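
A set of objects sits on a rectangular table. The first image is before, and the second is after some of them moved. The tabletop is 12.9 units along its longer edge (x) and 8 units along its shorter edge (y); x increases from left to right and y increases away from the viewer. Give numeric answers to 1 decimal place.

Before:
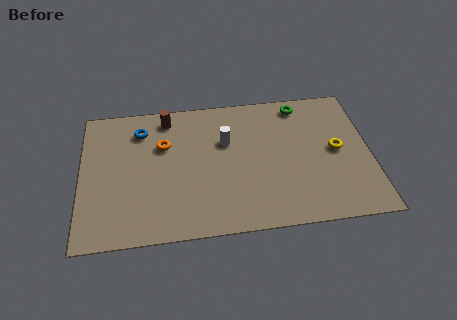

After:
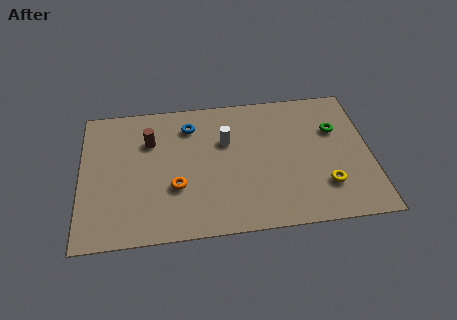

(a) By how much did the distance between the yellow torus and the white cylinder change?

+0.3

They were about 5.0 units apart before and 5.3 after — 0.3 units further apart.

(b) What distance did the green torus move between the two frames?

2.3

The green torus was near (9.9, 7.0) before and (11.4, 5.3) after, so it travelled √(1.5² + 1.7²) ≈ 2.3 units.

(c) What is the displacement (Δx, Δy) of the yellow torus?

(-0.6, -2.0)

The yellow torus started near (11.4, 4.1) and ended near (10.8, 2.1).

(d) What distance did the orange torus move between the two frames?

2.5

The orange torus was near (3.7, 5.3) before and (4.2, 2.8) after, so it travelled √(0.5² + 2.5²) ≈ 2.5 units.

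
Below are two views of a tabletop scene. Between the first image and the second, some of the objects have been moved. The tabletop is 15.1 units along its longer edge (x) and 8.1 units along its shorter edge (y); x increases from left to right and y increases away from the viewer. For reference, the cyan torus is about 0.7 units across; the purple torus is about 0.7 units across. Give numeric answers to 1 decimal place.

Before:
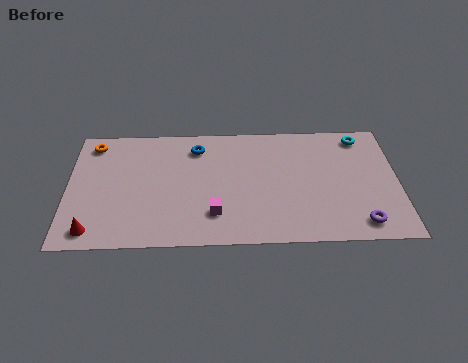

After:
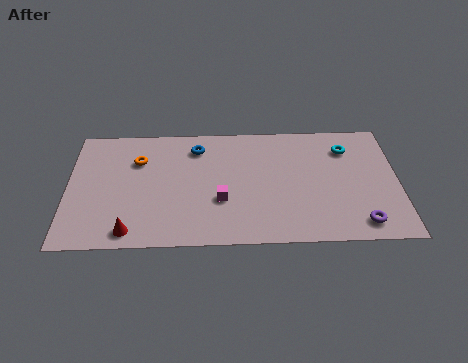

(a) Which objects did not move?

the purple torus and the blue torus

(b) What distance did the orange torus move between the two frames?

2.4

The orange torus was near (1.1, 6.9) before and (3.2, 5.7) after, so it travelled √(2.1² + 1.2²) ≈ 2.4 units.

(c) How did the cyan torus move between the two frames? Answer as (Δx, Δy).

(-0.7, -0.8)

The cyan torus was at about (13.5, 7.0) and moved to about (12.8, 6.2).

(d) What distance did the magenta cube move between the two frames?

0.9

The magenta cube was near (6.7, 2.0) before and (7.0, 2.9) after, so it travelled √(0.3² + 0.9²) ≈ 0.9 units.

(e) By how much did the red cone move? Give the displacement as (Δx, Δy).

(1.7, -0.1)

The red cone was at about (1.2, 1.1) and moved to about (2.9, 1.0).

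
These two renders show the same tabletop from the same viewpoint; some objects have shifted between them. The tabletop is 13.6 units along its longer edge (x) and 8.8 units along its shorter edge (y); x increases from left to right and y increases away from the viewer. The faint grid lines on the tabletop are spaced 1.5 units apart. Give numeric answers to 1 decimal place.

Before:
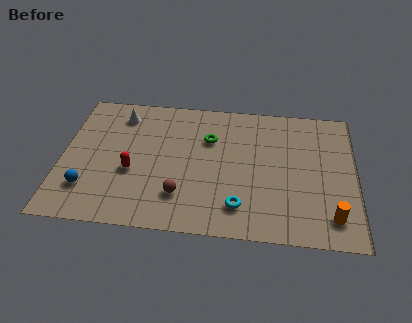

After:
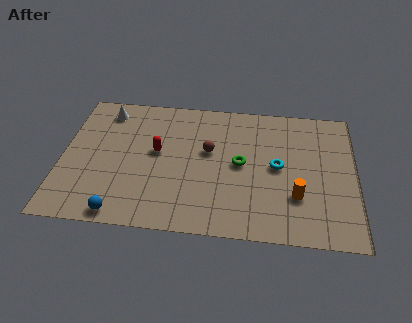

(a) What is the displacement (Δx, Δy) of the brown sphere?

(1.2, 3.0)

The brown sphere started near (5.6, 2.2) and ended near (6.8, 5.2).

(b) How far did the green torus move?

2.1

The green torus moved from about (6.8, 6.0) to (8.3, 4.5), a distance of √(1.5² + 1.5²) ≈ 2.1.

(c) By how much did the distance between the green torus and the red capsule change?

-0.4

The distance was about 4.3 in the first image and 3.9 in the second, so they moved 0.4 units closer together.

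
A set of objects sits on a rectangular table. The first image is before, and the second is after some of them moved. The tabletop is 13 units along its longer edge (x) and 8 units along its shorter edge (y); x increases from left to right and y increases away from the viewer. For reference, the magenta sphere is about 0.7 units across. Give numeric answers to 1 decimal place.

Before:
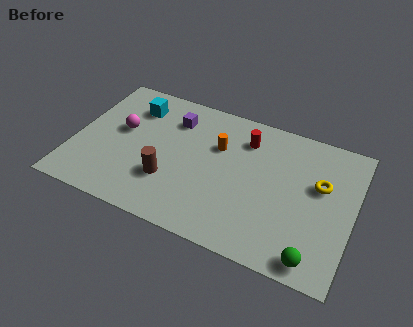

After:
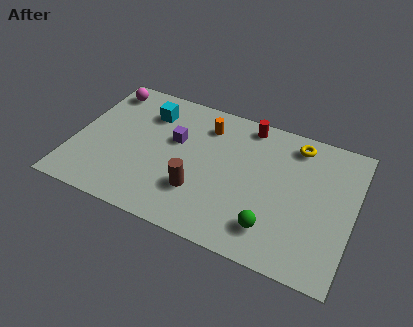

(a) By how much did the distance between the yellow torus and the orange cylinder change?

-0.6

Before: roughly 4.8 units apart; after: 4.2. That's 0.6 units closer together.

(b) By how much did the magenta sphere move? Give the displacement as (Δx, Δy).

(-1.1, 2.2)

The magenta sphere started near (2.1, 4.6) and ended near (1.0, 6.8).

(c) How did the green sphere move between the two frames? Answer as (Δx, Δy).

(-2.0, 0.8)

The green sphere was at about (11.5, 0.9) and moved to about (9.5, 1.7).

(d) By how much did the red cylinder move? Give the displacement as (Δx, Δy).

(0.0, 0.9)

The red cylinder started near (7.8, 6.2) and ended near (7.8, 7.1).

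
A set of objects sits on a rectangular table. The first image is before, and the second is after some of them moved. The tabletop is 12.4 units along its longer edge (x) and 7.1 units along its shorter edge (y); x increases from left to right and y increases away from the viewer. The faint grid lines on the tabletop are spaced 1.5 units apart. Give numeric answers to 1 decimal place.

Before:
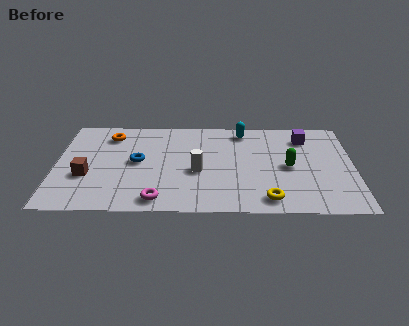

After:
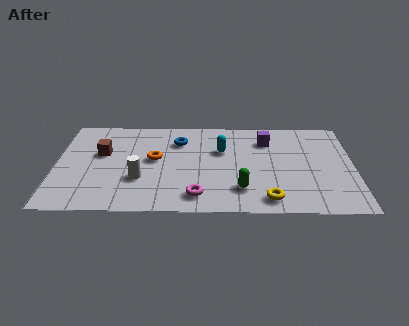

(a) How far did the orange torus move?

2.6

From (2.2, 5.7) to (4.1, 3.9), the orange torus covered √(1.9² + 1.8²) ≈ 2.6 units.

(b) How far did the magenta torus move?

1.6

The magenta torus moved from about (4.3, 0.9) to (5.9, 1.2), a distance of √(1.6² + 0.3²) ≈ 1.6.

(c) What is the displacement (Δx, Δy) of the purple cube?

(-1.6, -0.2)

From the two frames, the purple cube sits at roughly (10.4, 5.6) before and (8.8, 5.4) after.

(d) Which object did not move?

the yellow torus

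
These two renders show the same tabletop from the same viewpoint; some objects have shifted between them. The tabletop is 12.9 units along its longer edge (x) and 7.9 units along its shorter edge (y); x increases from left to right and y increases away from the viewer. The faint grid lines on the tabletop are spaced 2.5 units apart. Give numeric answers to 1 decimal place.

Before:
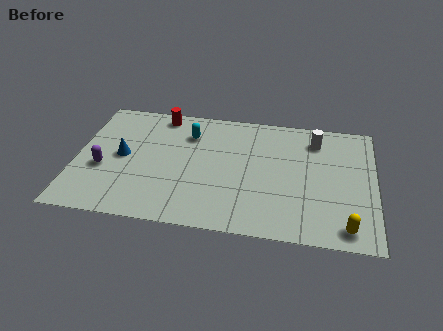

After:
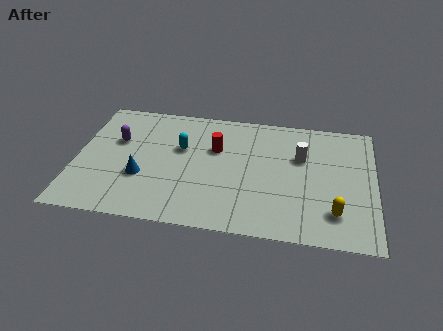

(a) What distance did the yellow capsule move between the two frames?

0.9

The yellow capsule was near (11.7, 1.0) before and (11.2, 1.8) after, so it travelled √(0.5² + 0.8²) ≈ 0.9 units.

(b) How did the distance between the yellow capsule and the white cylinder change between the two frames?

-1.9

Before: roughly 5.5 units apart; after: 3.6. That's 1.9 units closer together.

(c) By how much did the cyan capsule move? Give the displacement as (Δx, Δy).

(-0.3, -1.0)

The cyan capsule was at about (4.8, 5.9) and moved to about (4.5, 4.9).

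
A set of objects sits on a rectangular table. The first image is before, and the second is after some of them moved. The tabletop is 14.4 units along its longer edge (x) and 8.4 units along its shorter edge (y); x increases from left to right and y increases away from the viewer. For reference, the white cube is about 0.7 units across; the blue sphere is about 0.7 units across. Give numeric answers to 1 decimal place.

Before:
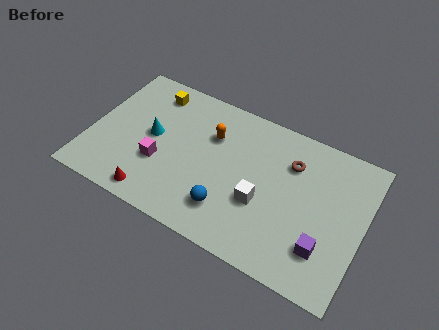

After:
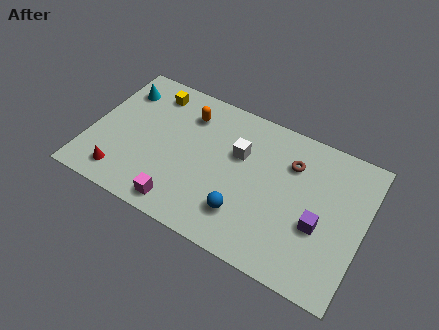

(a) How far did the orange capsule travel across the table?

1.6

From (6.2, 5.8) to (4.8, 6.5), the orange capsule covered √(1.4² + 0.7²) ≈ 1.6 units.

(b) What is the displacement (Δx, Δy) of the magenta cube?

(1.4, -1.9)

The magenta cube was at about (3.8, 3.0) and moved to about (5.2, 1.1).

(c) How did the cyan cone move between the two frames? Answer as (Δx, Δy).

(-2.0, 2.1)

The cyan cone was at about (3.2, 4.4) and moved to about (1.2, 6.5).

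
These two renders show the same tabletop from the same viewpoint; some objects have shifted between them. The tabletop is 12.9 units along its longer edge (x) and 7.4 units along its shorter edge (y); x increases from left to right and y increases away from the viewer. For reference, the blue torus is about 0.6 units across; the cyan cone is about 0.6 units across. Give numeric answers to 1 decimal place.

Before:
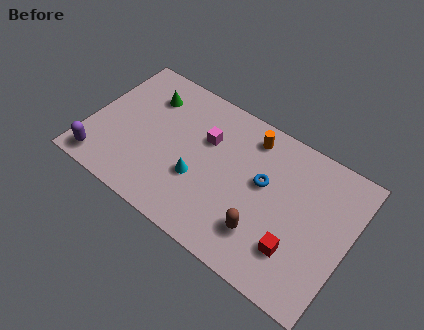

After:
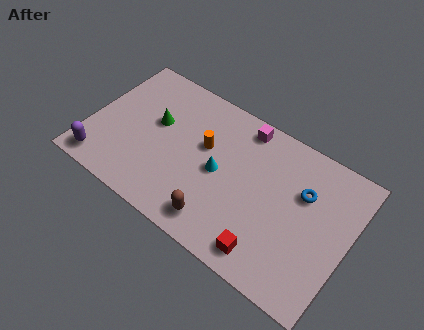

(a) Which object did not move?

the purple capsule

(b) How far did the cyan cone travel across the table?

1.3

The cyan cone was near (5.6, 2.7) before and (6.5, 3.6) after, so it travelled √(0.9² + 0.9²) ≈ 1.3 units.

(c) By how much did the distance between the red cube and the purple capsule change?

-1.3

They were about 9.7 units apart before and 8.4 after — 1.3 units closer together.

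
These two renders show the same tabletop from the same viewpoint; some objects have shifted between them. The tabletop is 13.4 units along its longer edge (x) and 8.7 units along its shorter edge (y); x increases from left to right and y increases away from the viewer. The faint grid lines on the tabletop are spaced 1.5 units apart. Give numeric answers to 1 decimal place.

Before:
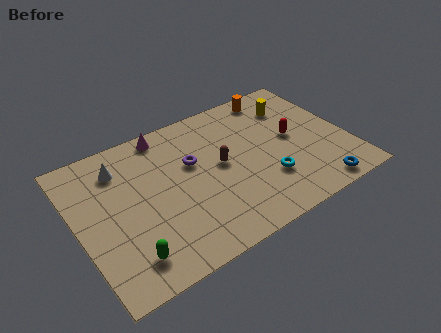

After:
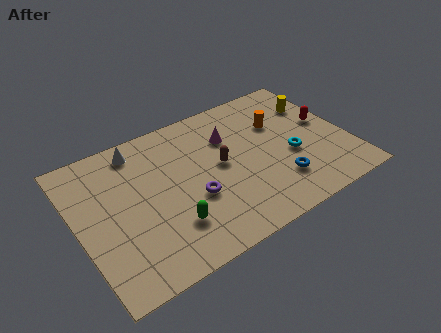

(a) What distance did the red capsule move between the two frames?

1.7

The red capsule was near (10.8, 4.6) before and (12.5, 4.8) after, so it travelled √(1.7² + 0.2²) ≈ 1.7 units.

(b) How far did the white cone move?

1.2

The white cone was near (2.4, 6.8) before and (3.4, 7.5) after, so it travelled √(1.0² + 0.7²) ≈ 1.2 units.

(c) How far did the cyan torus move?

1.7

From (9.1, 2.6) to (10.5, 3.5), the cyan torus covered √(1.4² + 0.9²) ≈ 1.7 units.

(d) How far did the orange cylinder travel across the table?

1.9

The orange cylinder was near (10.5, 7.7) before and (10.3, 5.8) after, so it travelled √(0.2² + 1.9²) ≈ 1.9 units.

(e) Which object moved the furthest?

the magenta cone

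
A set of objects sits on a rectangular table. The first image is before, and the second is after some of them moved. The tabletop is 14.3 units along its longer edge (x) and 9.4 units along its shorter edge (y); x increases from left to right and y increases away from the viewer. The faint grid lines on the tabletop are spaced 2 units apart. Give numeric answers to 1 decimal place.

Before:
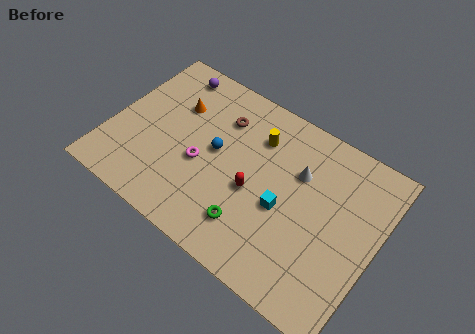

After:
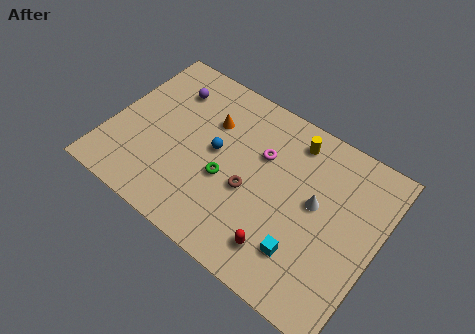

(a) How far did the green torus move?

2.4

The green torus moved from about (8.1, 2.1) to (6.4, 3.8), a distance of √(1.7² + 1.7²) ≈ 2.4.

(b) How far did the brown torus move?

3.8

From (5.5, 7.0) to (7.7, 3.9), the brown torus covered √(2.2² + 3.1²) ≈ 3.8 units.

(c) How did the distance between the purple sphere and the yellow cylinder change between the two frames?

+1.5

The distance was about 5.2 in the first image and 6.7 in the second, so they moved 1.5 units further apart.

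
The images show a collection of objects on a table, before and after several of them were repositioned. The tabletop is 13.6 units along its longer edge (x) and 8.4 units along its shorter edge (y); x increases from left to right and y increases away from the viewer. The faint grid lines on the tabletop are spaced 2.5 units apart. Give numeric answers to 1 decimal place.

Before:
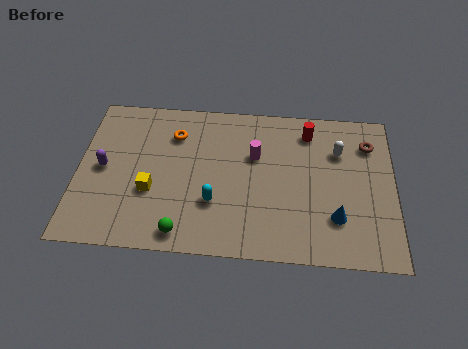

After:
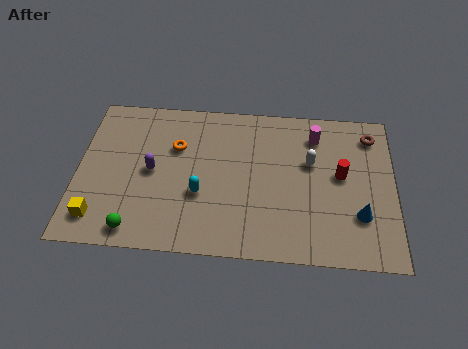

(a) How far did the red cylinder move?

2.7

The red cylinder moved from about (9.9, 6.9) to (11.3, 4.6), a distance of √(1.4² + 2.3²) ≈ 2.7.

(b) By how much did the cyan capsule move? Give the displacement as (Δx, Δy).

(-0.6, 0.4)

From the two frames, the cyan capsule sits at roughly (5.9, 2.7) before and (5.3, 3.1) after.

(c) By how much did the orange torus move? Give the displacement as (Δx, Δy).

(0.1, -0.7)

From the two frames, the orange torus sits at roughly (4.1, 6.3) before and (4.2, 5.6) after.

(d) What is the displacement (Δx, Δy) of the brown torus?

(0.1, 0.5)

From the two frames, the brown torus sits at roughly (12.5, 6.4) before and (12.6, 6.9) after.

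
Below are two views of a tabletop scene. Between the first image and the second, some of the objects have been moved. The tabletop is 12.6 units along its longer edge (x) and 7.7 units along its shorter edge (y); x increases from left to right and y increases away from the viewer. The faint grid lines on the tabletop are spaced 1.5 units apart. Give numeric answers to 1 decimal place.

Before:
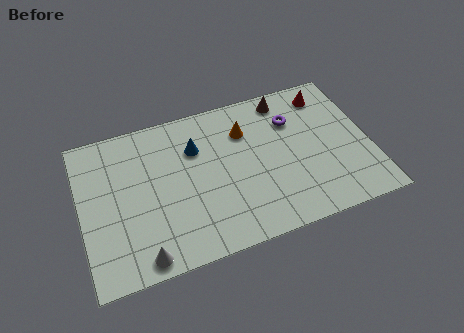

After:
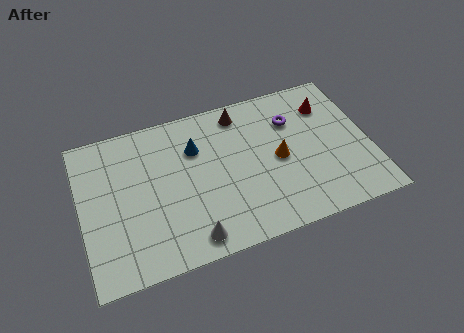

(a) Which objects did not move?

the purple torus and the blue cone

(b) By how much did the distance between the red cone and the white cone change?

-2.2

They were about 10.3 units apart before and 8.1 after — 2.2 units closer together.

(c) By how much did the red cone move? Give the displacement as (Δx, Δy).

(0.0, -0.6)

The red cone was at about (11.0, 6.4) and moved to about (11.0, 5.8).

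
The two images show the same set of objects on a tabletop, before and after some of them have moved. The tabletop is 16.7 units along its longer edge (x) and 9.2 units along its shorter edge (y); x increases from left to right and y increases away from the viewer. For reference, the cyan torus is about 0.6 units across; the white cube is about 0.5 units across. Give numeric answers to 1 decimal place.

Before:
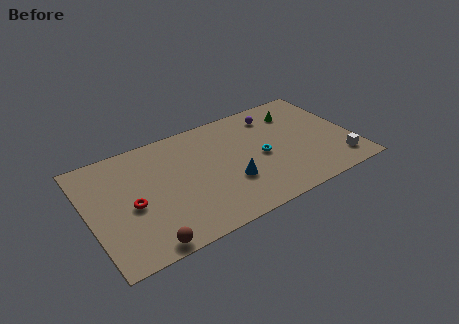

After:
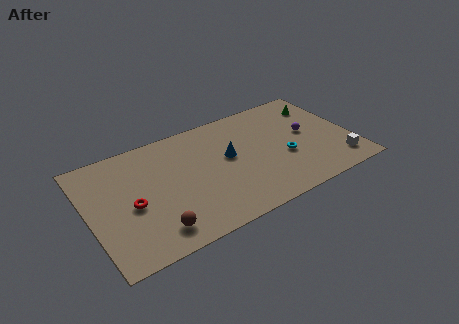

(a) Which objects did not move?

the white cube and the red torus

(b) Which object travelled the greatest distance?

the purple sphere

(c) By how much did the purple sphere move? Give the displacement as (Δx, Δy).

(1.8, -2.5)

The purple sphere was at about (12.2, 7.5) and moved to about (14.0, 5.0).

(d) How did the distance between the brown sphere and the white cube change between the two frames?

-0.7

They were about 12.5 units apart before and 11.8 after — 0.7 units closer together.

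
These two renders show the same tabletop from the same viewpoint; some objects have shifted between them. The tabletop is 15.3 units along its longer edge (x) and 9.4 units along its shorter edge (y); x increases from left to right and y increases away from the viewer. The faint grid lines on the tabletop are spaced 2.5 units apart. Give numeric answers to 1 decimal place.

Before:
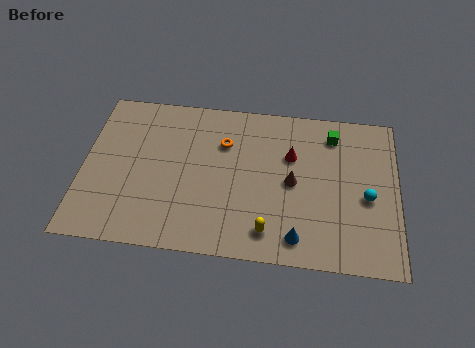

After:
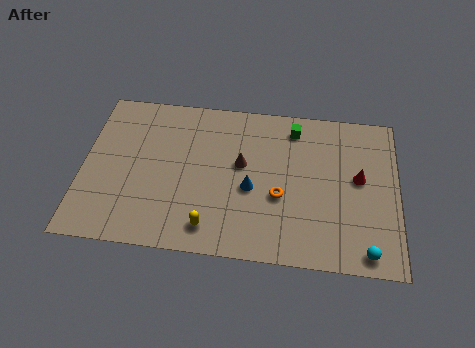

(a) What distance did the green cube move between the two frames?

1.9

From (12.1, 7.7) to (10.2, 7.9), the green cube covered √(1.9² + 0.2²) ≈ 1.9 units.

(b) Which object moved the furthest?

the orange torus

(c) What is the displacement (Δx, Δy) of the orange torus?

(2.8, -2.9)

The orange torus started near (6.8, 6.6) and ended near (9.6, 3.7).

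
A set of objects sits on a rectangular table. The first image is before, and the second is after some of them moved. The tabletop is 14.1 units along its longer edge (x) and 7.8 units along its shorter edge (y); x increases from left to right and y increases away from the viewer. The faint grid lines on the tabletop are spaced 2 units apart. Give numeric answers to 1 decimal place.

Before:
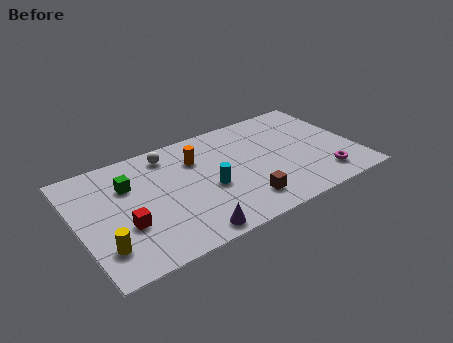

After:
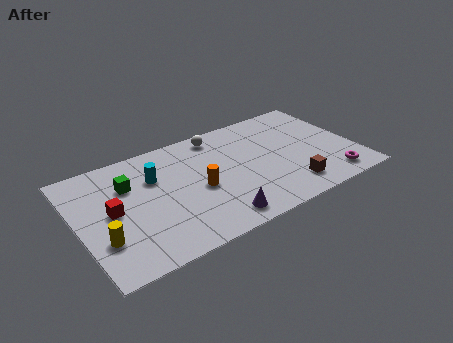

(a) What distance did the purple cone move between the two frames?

1.4

From (5.1, 0.8) to (6.5, 1.1), the purple cone covered √(1.4² + 0.3²) ≈ 1.4 units.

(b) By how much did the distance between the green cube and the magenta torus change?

+0.5

They were about 10.2 units apart before and 10.7 after — 0.5 units further apart.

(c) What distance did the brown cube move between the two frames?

2.4

The brown cube moved from about (8.0, 1.6) to (10.4, 1.5), a distance of √(2.4² + 0.1²) ≈ 2.4.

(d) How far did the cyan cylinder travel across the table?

3.2

The cyan cylinder was near (6.5, 3.3) before and (4.0, 5.3) after, so it travelled √(2.5² + 2.0²) ≈ 3.2 units.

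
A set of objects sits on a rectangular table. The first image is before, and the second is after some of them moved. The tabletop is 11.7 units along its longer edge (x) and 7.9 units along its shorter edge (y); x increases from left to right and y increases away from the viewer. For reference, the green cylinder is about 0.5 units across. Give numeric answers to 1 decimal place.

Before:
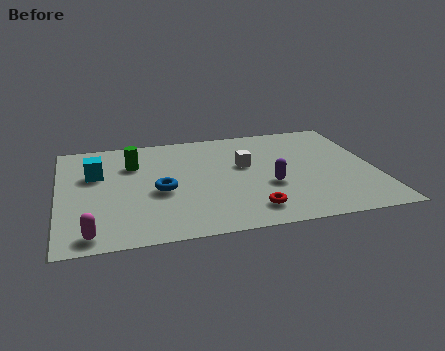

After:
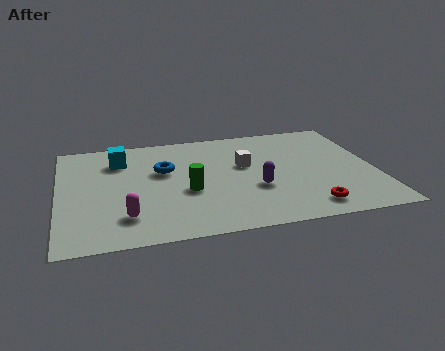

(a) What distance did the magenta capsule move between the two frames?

1.6

The magenta capsule was near (1.1, 0.9) before and (2.4, 1.8) after, so it travelled √(1.3² + 0.9²) ≈ 1.6 units.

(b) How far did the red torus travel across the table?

2.1

The red torus was near (6.9, 1.4) before and (9.0, 1.2) after, so it travelled √(2.1² + 0.2²) ≈ 2.1 units.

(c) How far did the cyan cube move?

1.3

From (1.4, 5.1) to (2.3, 6.0), the cyan cube covered √(0.9² + 0.9²) ≈ 1.3 units.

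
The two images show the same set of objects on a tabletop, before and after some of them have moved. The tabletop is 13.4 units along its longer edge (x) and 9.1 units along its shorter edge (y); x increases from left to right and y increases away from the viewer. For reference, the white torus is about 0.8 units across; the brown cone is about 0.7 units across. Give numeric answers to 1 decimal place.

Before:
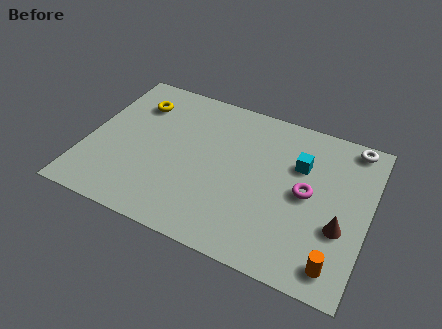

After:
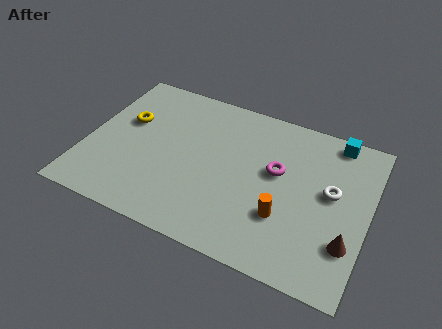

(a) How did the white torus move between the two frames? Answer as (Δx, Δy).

(-0.7, -3.1)

The white torus was at about (12.3, 8.2) and moved to about (11.6, 5.1).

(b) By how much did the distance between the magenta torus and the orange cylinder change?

-1.2

They were about 3.7 units apart before and 2.5 after — 1.2 units closer together.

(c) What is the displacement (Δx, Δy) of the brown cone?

(0.4, -0.7)

From the two frames, the brown cone sits at roughly (12.2, 3.3) before and (12.6, 2.6) after.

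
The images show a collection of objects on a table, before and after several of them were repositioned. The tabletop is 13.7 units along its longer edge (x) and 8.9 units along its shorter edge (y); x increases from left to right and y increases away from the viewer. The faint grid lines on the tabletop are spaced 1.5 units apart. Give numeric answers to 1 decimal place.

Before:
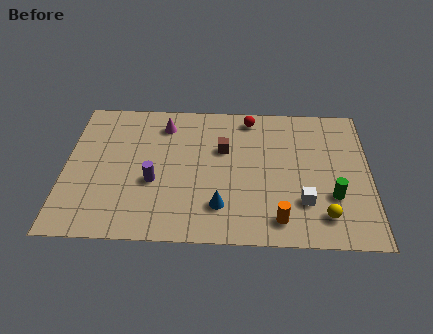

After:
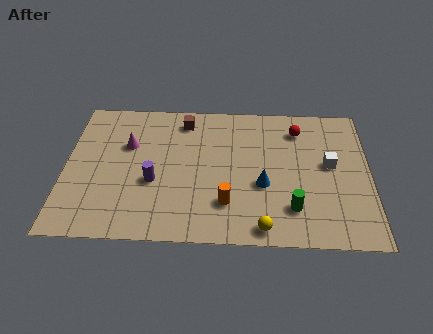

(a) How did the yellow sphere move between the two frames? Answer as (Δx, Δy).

(-2.7, -0.8)

From the two frames, the yellow sphere sits at roughly (11.6, 1.7) before and (8.9, 0.9) after.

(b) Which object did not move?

the purple cylinder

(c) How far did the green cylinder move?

2.0

From (12.0, 2.9) to (10.2, 2.1), the green cylinder covered √(1.8² + 0.8²) ≈ 2.0 units.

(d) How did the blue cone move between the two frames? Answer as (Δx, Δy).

(1.9, 1.4)

From the two frames, the blue cone sits at roughly (7.0, 2.1) before and (8.9, 3.5) after.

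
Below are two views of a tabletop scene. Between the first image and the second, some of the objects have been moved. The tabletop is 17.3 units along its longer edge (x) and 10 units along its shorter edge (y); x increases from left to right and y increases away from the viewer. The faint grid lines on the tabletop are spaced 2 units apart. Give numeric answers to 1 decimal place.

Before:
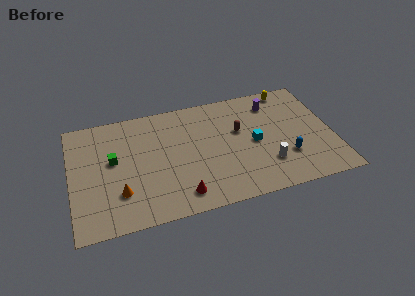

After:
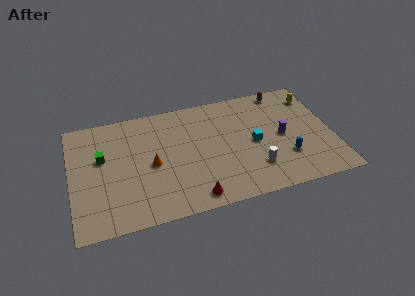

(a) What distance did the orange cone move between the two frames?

2.9

The orange cone was near (3.1, 2.8) before and (5.3, 4.7) after, so it travelled √(2.2² + 1.9²) ≈ 2.9 units.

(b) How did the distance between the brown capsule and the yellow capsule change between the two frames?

-2.4

They were about 4.6 units apart before and 2.2 after — 2.4 units closer together.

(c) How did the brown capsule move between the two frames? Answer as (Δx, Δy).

(3.2, 2.9)

From the two frames, the brown capsule sits at roughly (11.2, 6.1) before and (14.4, 9.0) after.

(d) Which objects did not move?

the blue capsule and the cyan cube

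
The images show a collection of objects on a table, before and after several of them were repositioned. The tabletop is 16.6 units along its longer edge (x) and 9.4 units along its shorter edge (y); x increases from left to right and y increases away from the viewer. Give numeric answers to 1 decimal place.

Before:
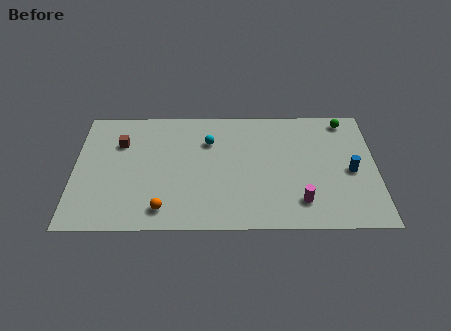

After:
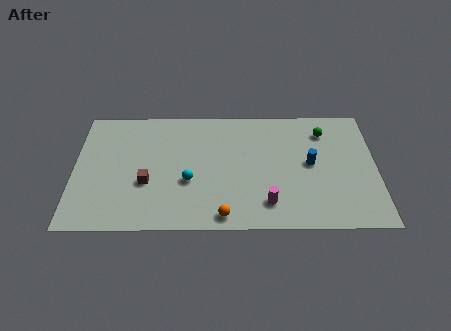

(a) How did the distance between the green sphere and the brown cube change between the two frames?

-2.1

The distance was about 12.6 in the first image and 10.5 in the second, so they moved 2.1 units closer together.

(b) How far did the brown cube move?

3.4

The brown cube was near (2.5, 6.6) before and (4.0, 3.5) after, so it travelled √(1.5² + 3.1²) ≈ 3.4 units.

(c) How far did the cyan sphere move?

3.3

The cyan sphere was near (7.4, 6.7) before and (6.3, 3.6) after, so it travelled √(1.1² + 3.1²) ≈ 3.3 units.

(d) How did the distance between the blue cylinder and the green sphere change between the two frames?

-1.4

They were about 4.0 units apart before and 2.6 after — 1.4 units closer together.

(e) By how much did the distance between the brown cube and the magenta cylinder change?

-4.1

Before: roughly 10.9 units apart; after: 6.8. That's 4.1 units closer together.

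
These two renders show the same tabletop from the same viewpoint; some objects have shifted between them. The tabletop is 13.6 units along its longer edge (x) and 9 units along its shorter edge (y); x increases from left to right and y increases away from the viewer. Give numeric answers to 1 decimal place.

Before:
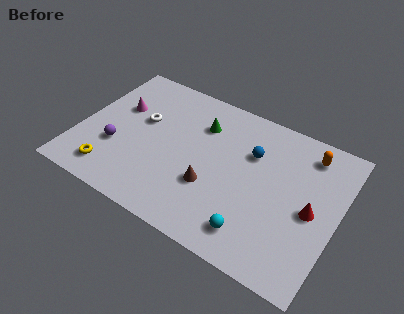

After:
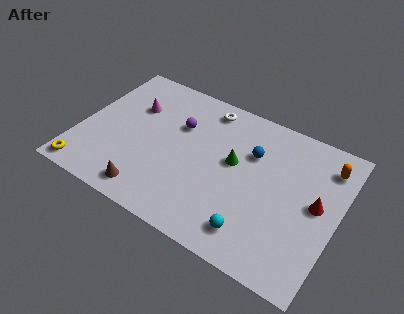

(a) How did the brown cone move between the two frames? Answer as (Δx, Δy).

(-3.0, -1.9)

The brown cone was at about (7.2, 3.1) and moved to about (4.2, 1.2).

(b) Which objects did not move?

the cyan sphere and the blue sphere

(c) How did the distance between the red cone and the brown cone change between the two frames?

+3.8

Before: roughly 5.2 units apart; after: 9.0. That's 3.8 units further apart.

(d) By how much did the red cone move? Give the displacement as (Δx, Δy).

(0.2, 0.5)

The red cone started near (12.3, 4.2) and ended near (12.5, 4.7).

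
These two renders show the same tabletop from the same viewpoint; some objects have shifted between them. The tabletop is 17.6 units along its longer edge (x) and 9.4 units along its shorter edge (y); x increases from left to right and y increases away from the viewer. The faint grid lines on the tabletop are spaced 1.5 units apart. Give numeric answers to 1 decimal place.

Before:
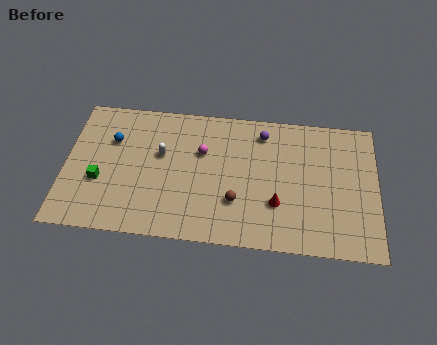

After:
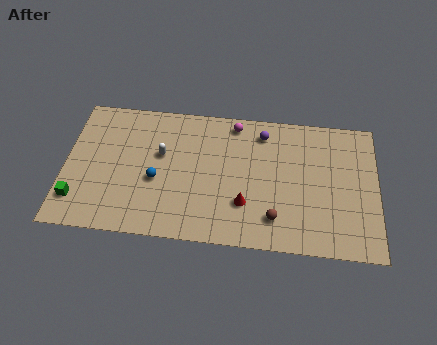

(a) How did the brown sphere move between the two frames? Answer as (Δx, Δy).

(2.2, -0.9)

The brown sphere was at about (9.7, 2.9) and moved to about (11.9, 2.0).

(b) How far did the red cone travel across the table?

1.8

The red cone was near (12.0, 3.0) before and (10.2, 2.8) after, so it travelled √(1.8² + 0.2²) ≈ 1.8 units.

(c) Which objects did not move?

the white capsule and the purple sphere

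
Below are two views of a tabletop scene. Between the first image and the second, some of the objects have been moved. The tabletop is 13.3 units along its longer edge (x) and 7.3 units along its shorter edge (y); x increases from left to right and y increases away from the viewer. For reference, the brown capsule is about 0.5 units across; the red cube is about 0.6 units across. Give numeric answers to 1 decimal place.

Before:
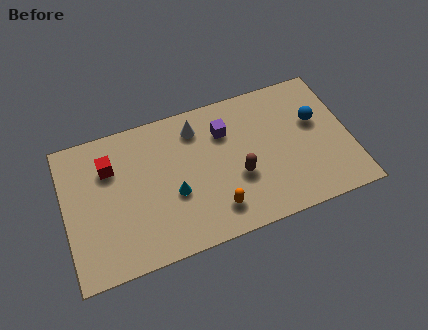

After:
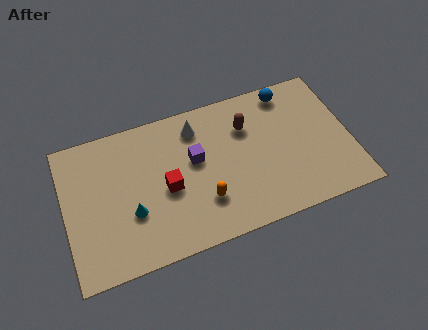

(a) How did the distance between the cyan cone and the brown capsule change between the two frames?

+3.2

They were about 3.0 units apart before and 6.2 after — 3.2 units further apart.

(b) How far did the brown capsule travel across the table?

2.5

From (8.0, 2.8) to (8.6, 5.2), the brown capsule covered √(0.6² + 2.4²) ≈ 2.5 units.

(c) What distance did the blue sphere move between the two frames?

2.2

From (11.8, 4.5) to (10.7, 6.4), the blue sphere covered √(1.1² + 1.9²) ≈ 2.2 units.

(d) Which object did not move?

the white cone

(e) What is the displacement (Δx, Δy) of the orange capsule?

(-0.5, 0.6)

The orange capsule was at about (6.8, 1.5) and moved to about (6.3, 2.1).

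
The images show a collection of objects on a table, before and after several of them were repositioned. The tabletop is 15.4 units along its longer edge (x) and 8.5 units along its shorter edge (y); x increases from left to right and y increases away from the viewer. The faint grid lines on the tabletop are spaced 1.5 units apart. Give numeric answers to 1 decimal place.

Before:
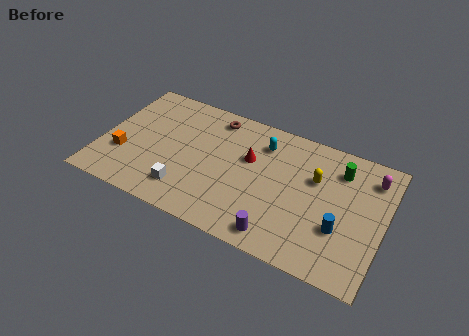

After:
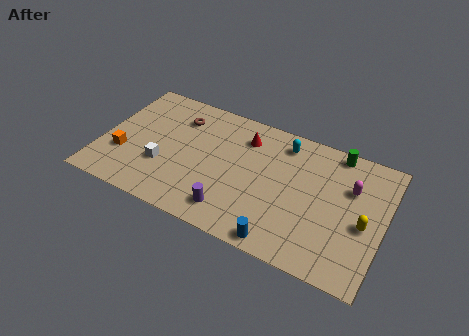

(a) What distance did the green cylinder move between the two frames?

1.1

From (12.8, 6.6) to (12.5, 7.7), the green cylinder covered √(0.3² + 1.1²) ≈ 1.1 units.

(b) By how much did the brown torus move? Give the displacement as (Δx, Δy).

(-1.9, -0.8)

The brown torus started near (5.8, 7.3) and ended near (3.9, 6.5).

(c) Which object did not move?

the orange cube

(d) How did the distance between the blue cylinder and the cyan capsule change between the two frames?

+0.4

The distance was about 5.9 in the first image and 6.3 in the second, so they moved 0.4 units further apart.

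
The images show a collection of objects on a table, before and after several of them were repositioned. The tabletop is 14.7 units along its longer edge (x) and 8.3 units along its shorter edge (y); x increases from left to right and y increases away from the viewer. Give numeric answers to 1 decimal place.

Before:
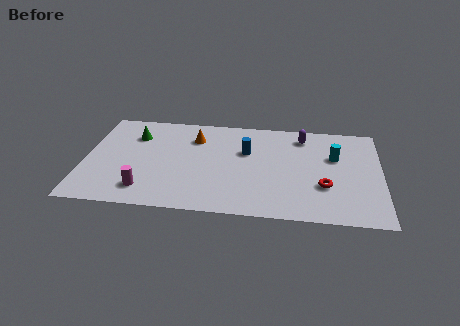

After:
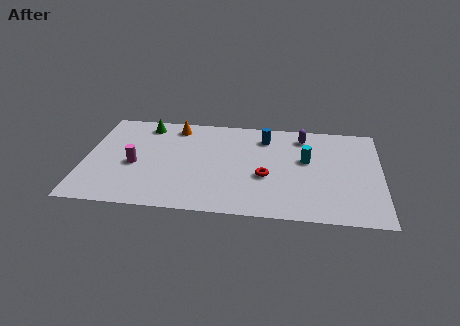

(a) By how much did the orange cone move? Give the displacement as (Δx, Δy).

(-1.0, 0.9)

From the two frames, the orange cone sits at roughly (5.4, 6.2) before and (4.4, 7.1) after.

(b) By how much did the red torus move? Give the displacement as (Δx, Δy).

(-2.9, 0.5)

From the two frames, the red torus sits at roughly (11.9, 2.8) before and (9.0, 3.3) after.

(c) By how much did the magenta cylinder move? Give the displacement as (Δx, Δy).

(-0.6, 2.0)

From the two frames, the magenta cylinder sits at roughly (3.1, 1.6) before and (2.5, 3.6) after.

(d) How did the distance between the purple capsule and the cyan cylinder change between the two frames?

-0.3

They were about 2.3 units apart before and 2.0 after — 0.3 units closer together.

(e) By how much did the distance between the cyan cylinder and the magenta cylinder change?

-1.4

The distance was about 10.0 in the first image and 8.6 in the second, so they moved 1.4 units closer together.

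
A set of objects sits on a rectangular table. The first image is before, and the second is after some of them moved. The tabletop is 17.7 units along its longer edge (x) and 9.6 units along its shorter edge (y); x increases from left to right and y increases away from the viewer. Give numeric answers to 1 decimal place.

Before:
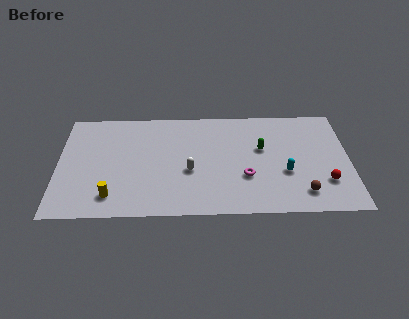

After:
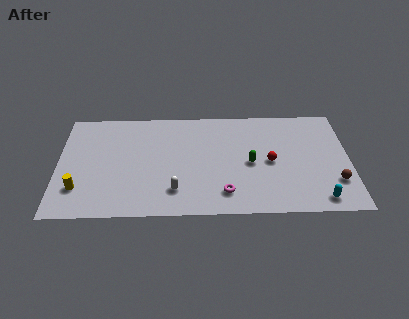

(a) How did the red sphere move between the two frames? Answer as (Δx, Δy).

(-3.3, 1.9)

The red sphere started near (16.2, 2.7) and ended near (12.9, 4.6).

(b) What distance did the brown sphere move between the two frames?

2.2

From (14.8, 1.8) to (16.8, 2.7), the brown sphere covered √(2.0² + 0.9²) ≈ 2.2 units.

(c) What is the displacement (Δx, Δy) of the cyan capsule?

(2.0, -2.4)

The cyan capsule was at about (13.8, 3.6) and moved to about (15.8, 1.2).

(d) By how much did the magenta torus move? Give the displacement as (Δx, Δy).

(-1.3, -1.4)

From the two frames, the magenta torus sits at roughly (11.4, 3.3) before and (10.1, 1.9) after.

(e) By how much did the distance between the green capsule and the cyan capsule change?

+2.7

They were about 2.6 units apart before and 5.3 after — 2.7 units further apart.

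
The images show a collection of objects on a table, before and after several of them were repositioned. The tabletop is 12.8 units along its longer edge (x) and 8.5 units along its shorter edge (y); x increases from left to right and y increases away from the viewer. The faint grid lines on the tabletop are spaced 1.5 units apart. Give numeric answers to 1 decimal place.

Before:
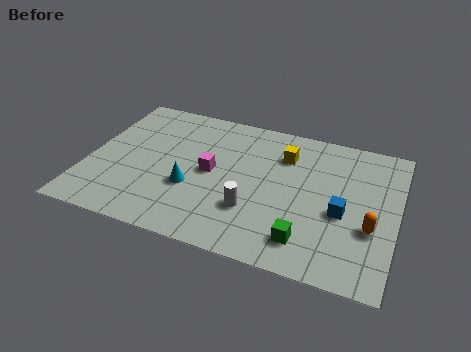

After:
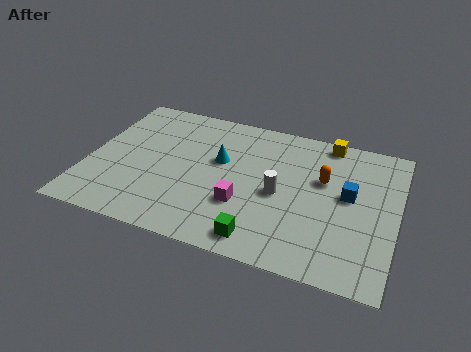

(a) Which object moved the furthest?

the orange capsule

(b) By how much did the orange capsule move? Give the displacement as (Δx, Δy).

(-2.1, 2.2)

From the two frames, the orange capsule sits at roughly (11.8, 3.1) before and (9.7, 5.3) after.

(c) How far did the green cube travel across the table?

1.9

The green cube moved from about (9.3, 1.6) to (7.5, 1.1), a distance of √(1.8² + 0.5²) ≈ 1.9.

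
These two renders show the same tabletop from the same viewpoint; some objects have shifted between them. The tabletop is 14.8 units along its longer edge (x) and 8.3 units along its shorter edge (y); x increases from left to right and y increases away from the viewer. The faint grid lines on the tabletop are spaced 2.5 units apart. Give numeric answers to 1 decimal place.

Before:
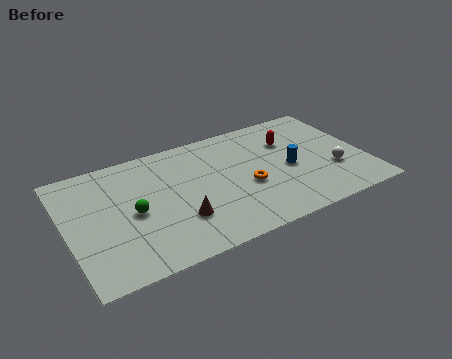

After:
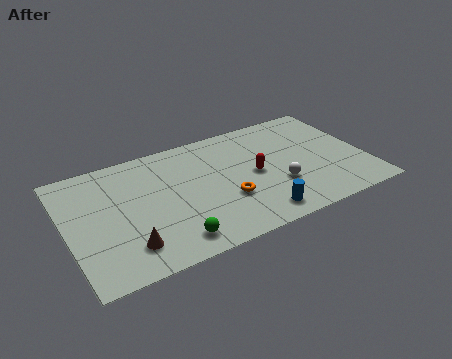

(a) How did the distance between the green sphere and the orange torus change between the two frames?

-2.3

The distance was about 5.6 in the first image and 3.3 in the second, so they moved 2.3 units closer together.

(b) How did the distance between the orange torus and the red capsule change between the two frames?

-1.5

The distance was about 3.5 in the first image and 2.0 in the second, so they moved 1.5 units closer together.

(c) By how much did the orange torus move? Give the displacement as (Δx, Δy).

(-1.1, -0.5)

The orange torus was at about (8.8, 3.4) and moved to about (7.7, 2.9).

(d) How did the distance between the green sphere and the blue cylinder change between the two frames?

-3.6

Before: roughly 7.8 units apart; after: 4.2. That's 3.6 units closer together.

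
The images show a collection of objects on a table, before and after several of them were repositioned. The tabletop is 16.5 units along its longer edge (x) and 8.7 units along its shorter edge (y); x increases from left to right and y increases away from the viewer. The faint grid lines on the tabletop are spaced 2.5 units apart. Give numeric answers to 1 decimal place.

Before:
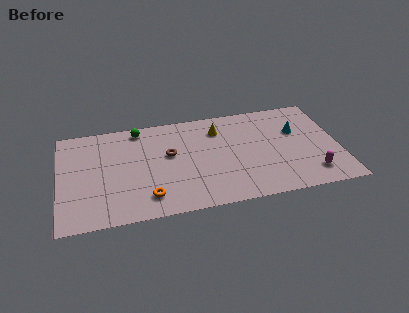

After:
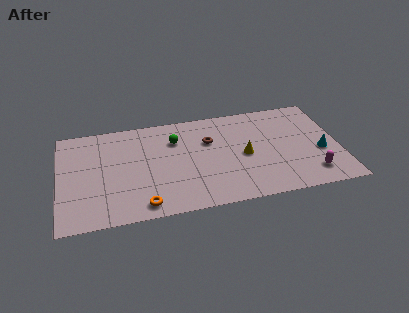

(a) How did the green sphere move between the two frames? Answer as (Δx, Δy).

(2.1, -1.4)

From the two frames, the green sphere sits at roughly (4.8, 7.7) before and (6.9, 6.3) after.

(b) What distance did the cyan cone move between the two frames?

2.5

From (14.1, 5.6) to (15.4, 3.5), the cyan cone covered √(1.3² + 2.1²) ≈ 2.5 units.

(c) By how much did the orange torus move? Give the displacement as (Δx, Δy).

(-0.3, -0.6)

The orange torus started near (5.1, 1.7) and ended near (4.8, 1.1).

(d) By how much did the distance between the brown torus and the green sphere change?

-1.0

They were about 3.1 units apart before and 2.1 after — 1.0 units closer together.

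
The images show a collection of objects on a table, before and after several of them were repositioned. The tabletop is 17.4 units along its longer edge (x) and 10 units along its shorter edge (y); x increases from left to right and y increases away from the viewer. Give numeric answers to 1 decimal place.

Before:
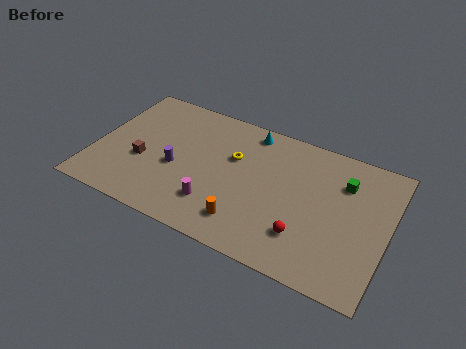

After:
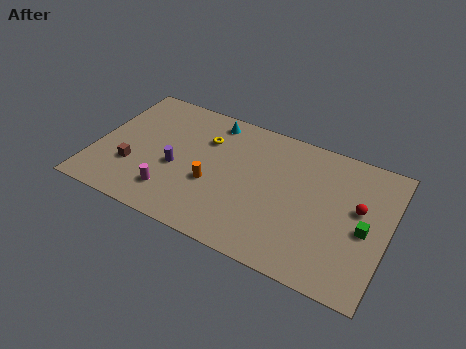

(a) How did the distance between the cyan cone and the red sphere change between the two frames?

+2.2

Before: roughly 7.4 units apart; after: 9.6. That's 2.2 units further apart.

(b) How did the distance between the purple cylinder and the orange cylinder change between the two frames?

-2.8

They were about 5.0 units apart before and 2.2 after — 2.8 units closer together.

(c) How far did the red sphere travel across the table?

4.3

From (12.8, 2.6) to (15.6, 5.8), the red sphere covered √(2.8² + 3.2²) ≈ 4.3 units.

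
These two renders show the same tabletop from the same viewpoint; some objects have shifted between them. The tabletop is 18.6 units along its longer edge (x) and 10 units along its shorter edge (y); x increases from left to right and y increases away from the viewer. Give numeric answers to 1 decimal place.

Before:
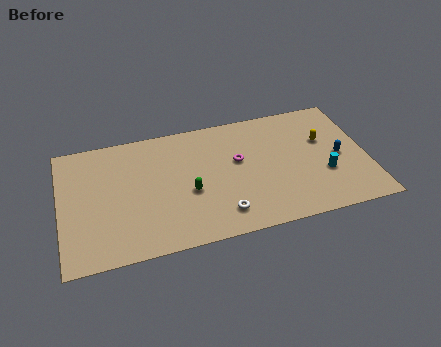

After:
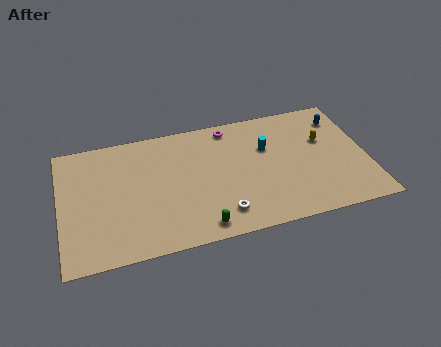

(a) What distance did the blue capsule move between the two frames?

3.2

The blue capsule was near (16.9, 4.7) before and (17.3, 7.9) after, so it travelled √(0.4² + 3.2²) ≈ 3.2 units.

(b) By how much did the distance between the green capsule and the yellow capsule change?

+0.7

Before: roughly 8.7 units apart; after: 9.4. That's 0.7 units further apart.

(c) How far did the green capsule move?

2.9

The green capsule moved from about (7.7, 4.1) to (8.2, 1.2), a distance of √(0.5² + 2.9²) ≈ 2.9.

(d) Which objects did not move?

the yellow capsule and the white torus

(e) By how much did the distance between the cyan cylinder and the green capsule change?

-1.3

They were about 8.2 units apart before and 6.9 after — 1.3 units closer together.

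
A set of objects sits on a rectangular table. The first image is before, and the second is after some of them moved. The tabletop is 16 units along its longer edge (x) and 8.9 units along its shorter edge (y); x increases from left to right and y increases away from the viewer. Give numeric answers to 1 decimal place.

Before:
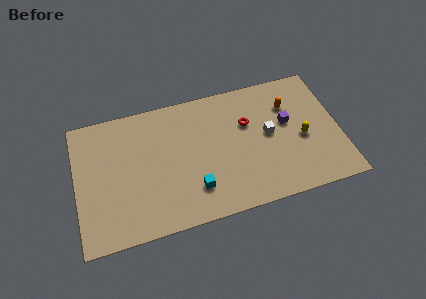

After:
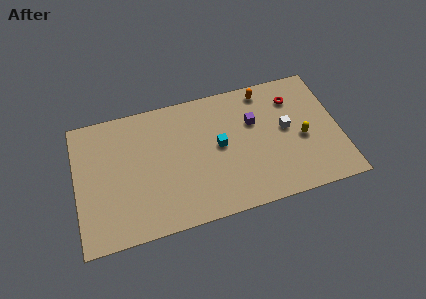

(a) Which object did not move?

the yellow capsule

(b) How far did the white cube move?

1.1

From (11.7, 4.7) to (12.8, 4.8), the white cube covered √(1.1² + 0.1²) ≈ 1.1 units.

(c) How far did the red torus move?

3.1

The red torus was near (10.5, 5.8) before and (13.4, 6.8) after, so it travelled √(2.9² + 1.0²) ≈ 3.1 units.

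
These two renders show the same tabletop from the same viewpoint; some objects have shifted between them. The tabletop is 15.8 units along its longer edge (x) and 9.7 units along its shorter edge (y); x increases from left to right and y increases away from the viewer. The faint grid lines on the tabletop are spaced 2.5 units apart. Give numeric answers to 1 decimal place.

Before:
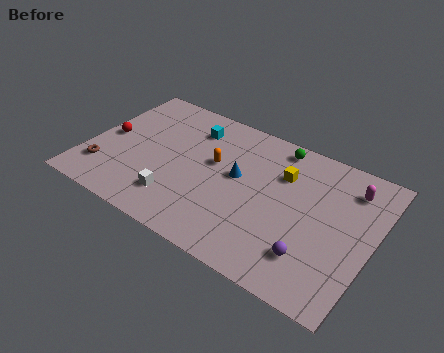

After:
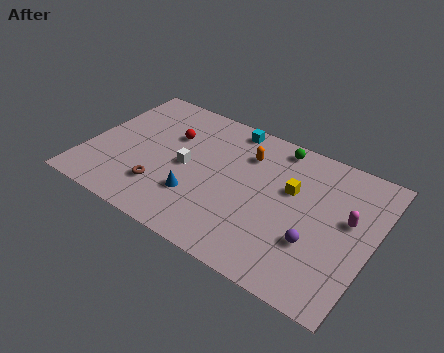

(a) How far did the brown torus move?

3.3

The brown torus moved from about (1.2, 2.3) to (4.5, 2.5), a distance of √(3.3² + 0.2²) ≈ 3.3.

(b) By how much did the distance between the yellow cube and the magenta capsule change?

-0.5

The distance was about 3.7 in the first image and 3.2 in the second, so they moved 0.5 units closer together.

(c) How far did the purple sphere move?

0.9

The purple sphere was near (12.9, 2.3) before and (12.9, 3.2) after, so it travelled √(0.0² + 0.9²) ≈ 0.9 units.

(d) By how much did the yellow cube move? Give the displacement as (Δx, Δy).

(0.6, -0.8)

From the two frames, the yellow cube sits at roughly (10.6, 6.8) before and (11.2, 6.0) after.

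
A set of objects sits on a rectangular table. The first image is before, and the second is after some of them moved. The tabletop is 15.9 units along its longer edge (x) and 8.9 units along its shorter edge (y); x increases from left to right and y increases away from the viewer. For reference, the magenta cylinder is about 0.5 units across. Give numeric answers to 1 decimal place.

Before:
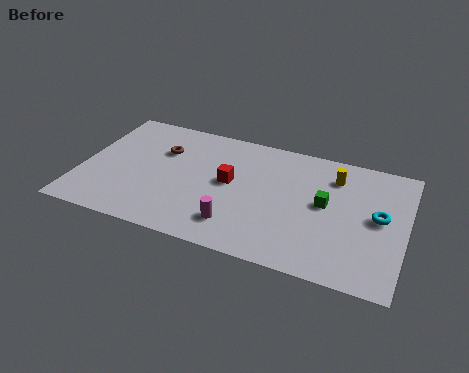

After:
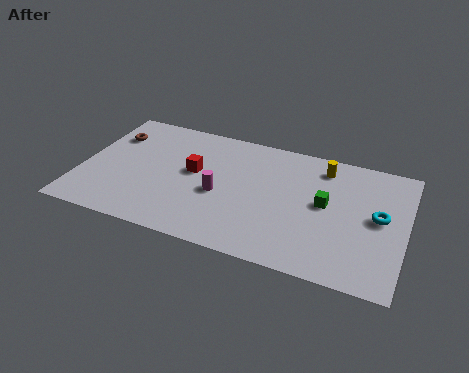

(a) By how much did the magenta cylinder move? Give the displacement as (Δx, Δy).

(-1.0, 1.9)

The magenta cylinder started near (7.9, 1.9) and ended near (6.9, 3.8).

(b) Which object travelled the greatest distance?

the brown torus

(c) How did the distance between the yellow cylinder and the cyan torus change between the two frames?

+0.8

Before: roughly 3.2 units apart; after: 4.0. That's 0.8 units further apart.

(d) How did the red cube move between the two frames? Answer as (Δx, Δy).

(-1.8, 0.2)

From the two frames, the red cube sits at roughly (7.3, 4.8) before and (5.5, 5.0) after.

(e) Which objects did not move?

the green cube and the cyan torus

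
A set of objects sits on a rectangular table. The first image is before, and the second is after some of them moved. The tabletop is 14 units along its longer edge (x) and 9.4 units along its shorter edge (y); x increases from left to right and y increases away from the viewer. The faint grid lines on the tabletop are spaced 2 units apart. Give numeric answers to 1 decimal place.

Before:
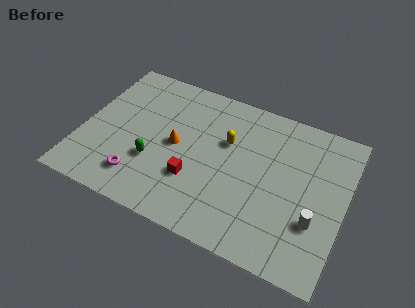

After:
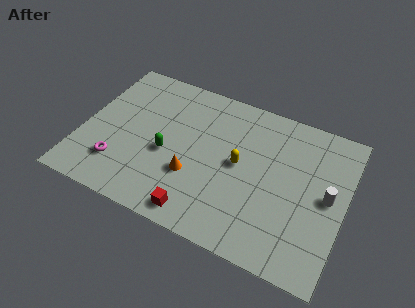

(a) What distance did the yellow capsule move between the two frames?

1.4

The yellow capsule was near (7.6, 6.0) before and (8.4, 4.9) after, so it travelled √(0.8² + 1.1²) ≈ 1.4 units.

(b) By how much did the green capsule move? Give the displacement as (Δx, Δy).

(0.6, 0.8)

The green capsule started near (4.0, 3.2) and ended near (4.6, 4.0).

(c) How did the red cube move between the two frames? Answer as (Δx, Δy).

(0.5, -1.9)

The red cube started near (6.2, 3.0) and ended near (6.7, 1.1).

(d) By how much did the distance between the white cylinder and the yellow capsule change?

-1.1

They were about 5.8 units apart before and 4.7 after — 1.1 units closer together.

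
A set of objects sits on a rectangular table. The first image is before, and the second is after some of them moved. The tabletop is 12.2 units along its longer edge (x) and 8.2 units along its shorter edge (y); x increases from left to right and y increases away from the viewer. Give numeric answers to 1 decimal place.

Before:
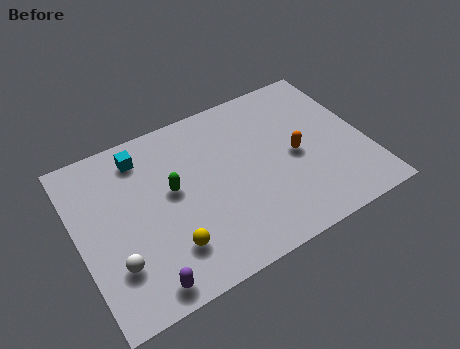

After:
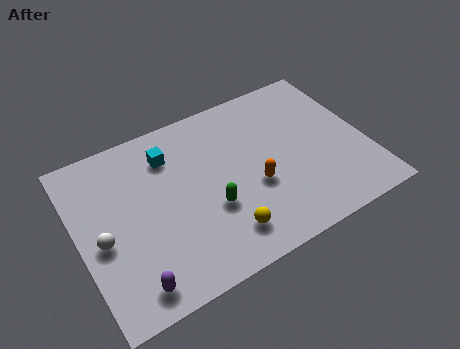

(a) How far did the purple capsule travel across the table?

0.5

The purple capsule was near (2.3, 0.9) before and (1.8, 1.1) after, so it travelled √(0.5² + 0.2²) ≈ 0.5 units.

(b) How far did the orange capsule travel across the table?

2.0

The orange capsule moved from about (9.2, 3.9) to (7.3, 3.2), a distance of √(1.9² + 0.7²) ≈ 2.0.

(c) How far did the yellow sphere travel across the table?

2.2

From (3.5, 2.0) to (5.7, 1.6), the yellow sphere covered √(2.2² + 0.4²) ≈ 2.2 units.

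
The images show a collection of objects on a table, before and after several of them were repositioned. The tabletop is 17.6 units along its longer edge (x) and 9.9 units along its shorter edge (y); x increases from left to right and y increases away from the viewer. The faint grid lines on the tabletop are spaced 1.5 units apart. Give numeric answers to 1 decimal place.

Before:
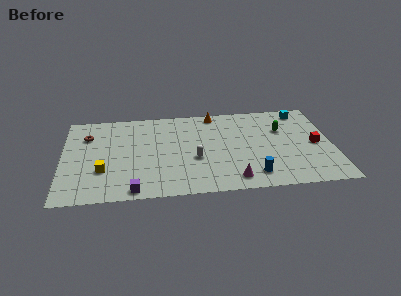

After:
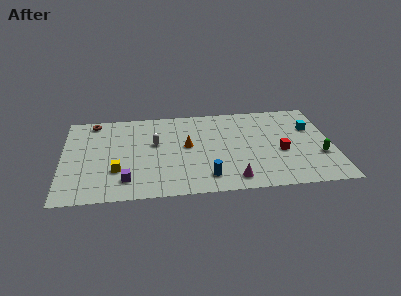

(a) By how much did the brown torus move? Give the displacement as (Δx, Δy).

(0.4, 1.6)

From the two frames, the brown torus sits at roughly (1.6, 7.2) before and (2.0, 8.8) after.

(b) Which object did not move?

the magenta cone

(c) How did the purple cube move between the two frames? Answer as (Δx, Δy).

(-0.5, 1.1)

From the two frames, the purple cube sits at roughly (4.6, 0.9) before and (4.1, 2.0) after.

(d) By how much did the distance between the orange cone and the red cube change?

-1.5

They were about 7.7 units apart before and 6.2 after — 1.5 units closer together.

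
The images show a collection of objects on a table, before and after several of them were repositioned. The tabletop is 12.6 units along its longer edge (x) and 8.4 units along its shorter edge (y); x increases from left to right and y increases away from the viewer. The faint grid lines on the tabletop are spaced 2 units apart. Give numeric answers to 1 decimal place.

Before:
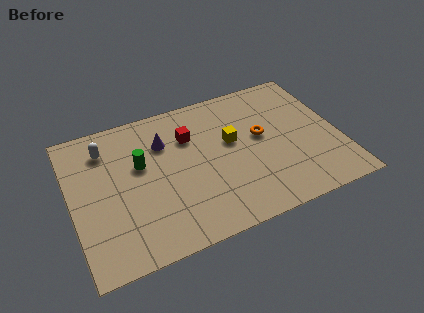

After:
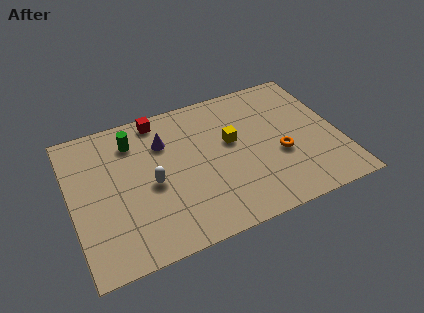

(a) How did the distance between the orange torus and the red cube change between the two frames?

+3.3

They were about 3.5 units apart before and 6.8 after — 3.3 units further apart.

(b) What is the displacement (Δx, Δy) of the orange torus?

(0.7, -1.4)

From the two frames, the orange torus sits at roughly (9.0, 4.7) before and (9.7, 3.3) after.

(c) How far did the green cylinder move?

1.5

The green cylinder moved from about (3.3, 5.1) to (3.1, 6.6), a distance of √(0.2² + 1.5²) ≈ 1.5.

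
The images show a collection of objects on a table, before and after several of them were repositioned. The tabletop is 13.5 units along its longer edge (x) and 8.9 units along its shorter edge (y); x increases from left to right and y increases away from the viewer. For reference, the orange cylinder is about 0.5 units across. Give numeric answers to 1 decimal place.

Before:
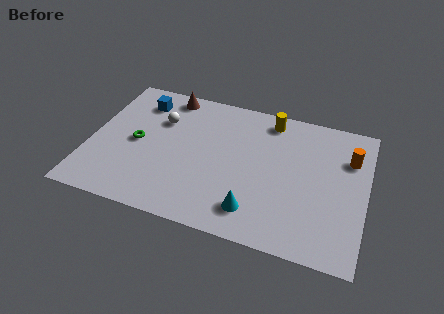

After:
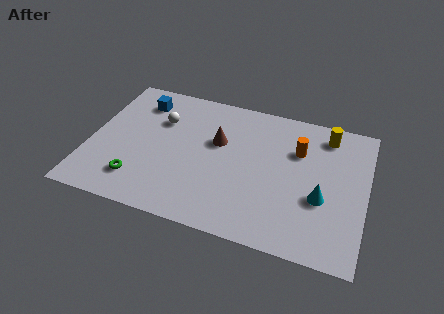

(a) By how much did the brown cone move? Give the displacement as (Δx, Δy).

(2.7, -2.4)

The brown cone started near (3.5, 7.9) and ended near (6.2, 5.5).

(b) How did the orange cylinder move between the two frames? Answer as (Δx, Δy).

(-2.5, -0.2)

The orange cylinder was at about (12.6, 6.3) and moved to about (10.1, 6.1).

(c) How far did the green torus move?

2.4

The green torus moved from about (2.3, 4.3) to (2.6, 1.9), a distance of √(0.3² + 2.4²) ≈ 2.4.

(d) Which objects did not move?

the blue cube and the white sphere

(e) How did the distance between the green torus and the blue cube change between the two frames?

+2.4

They were about 2.8 units apart before and 5.2 after — 2.4 units further apart.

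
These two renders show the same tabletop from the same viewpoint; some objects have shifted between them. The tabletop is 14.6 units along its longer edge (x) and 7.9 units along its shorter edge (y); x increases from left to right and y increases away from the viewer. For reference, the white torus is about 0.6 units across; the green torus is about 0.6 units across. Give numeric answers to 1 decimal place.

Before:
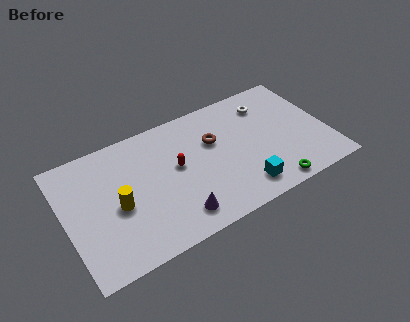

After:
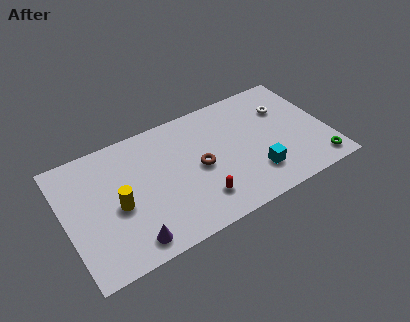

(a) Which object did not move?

the yellow cylinder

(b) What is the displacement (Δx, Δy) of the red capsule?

(0.9, -2.6)

From the two frames, the red capsule sits at roughly (6.2, 4.4) before and (7.1, 1.8) after.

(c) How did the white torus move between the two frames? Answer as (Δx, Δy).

(0.9, -0.7)

From the two frames, the white torus sits at roughly (11.6, 6.2) before and (12.5, 5.5) after.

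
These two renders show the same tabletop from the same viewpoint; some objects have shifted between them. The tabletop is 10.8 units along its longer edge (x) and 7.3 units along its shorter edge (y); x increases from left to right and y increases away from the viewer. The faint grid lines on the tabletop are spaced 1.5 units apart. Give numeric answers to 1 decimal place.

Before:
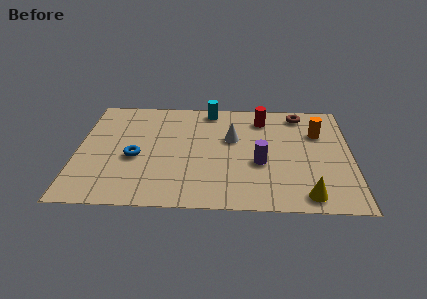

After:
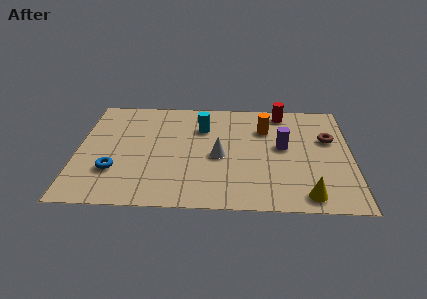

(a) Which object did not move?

the yellow cone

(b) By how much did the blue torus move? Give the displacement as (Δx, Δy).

(-0.8, -0.9)

The blue torus started near (2.3, 3.1) and ended near (1.5, 2.2).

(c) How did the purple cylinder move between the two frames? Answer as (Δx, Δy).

(0.9, 1.1)

From the two frames, the purple cylinder sits at roughly (7.2, 2.9) before and (8.1, 4.0) after.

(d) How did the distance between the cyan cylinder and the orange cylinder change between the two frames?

-2.1

Before: roughly 4.6 units apart; after: 2.5. That's 2.1 units closer together.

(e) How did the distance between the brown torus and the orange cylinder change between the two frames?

+1.1

The distance was about 1.5 in the first image and 2.6 in the second, so they moved 1.1 units further apart.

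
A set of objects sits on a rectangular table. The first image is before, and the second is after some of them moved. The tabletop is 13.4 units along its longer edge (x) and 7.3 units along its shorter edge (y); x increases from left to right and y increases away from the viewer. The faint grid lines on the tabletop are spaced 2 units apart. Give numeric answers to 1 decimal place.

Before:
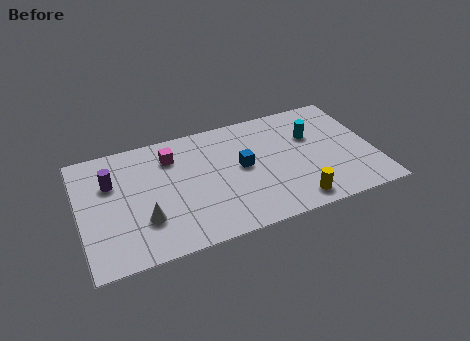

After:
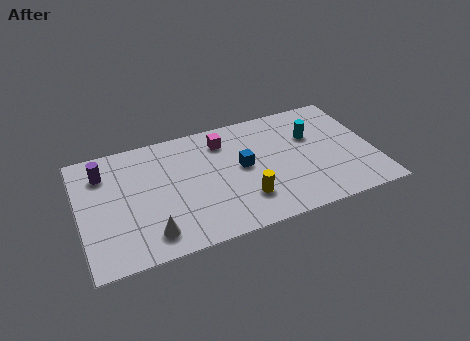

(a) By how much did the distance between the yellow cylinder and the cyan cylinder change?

+0.5

The distance was about 4.0 in the first image and 4.5 in the second, so they moved 0.5 units further apart.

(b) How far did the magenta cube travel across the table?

2.4

The magenta cube was near (4.3, 5.6) before and (6.7, 5.8) after, so it travelled √(2.4² + 0.2²) ≈ 2.4 units.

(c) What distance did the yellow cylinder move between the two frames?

2.4

The yellow cylinder moved from about (9.5, 1.0) to (7.3, 1.9), a distance of √(2.2² + 0.9²) ≈ 2.4.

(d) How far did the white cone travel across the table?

0.9

The white cone was near (2.8, 2.2) before and (3.0, 1.3) after, so it travelled √(0.2² + 0.9²) ≈ 0.9 units.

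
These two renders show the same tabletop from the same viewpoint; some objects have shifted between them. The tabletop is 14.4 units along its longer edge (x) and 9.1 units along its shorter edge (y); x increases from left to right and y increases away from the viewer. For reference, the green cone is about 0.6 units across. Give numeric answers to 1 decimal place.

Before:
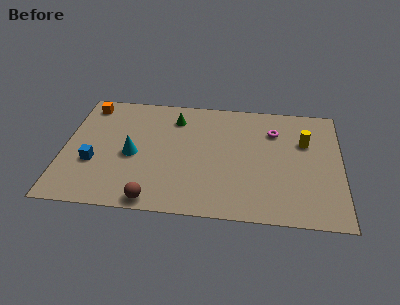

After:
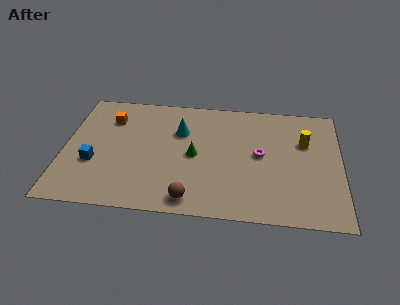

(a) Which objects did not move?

the yellow cylinder and the blue cube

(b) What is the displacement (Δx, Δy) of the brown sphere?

(1.9, 0.3)

The brown sphere started near (4.8, 0.8) and ended near (6.7, 1.1).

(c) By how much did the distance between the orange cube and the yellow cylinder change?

-1.3

They were about 11.5 units apart before and 10.2 after — 1.3 units closer together.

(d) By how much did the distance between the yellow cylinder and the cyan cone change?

-2.6

Before: roughly 9.1 units apart; after: 6.5. That's 2.6 units closer together.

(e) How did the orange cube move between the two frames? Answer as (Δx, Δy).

(1.2, -1.0)

The orange cube started near (1.1, 7.8) and ended near (2.3, 6.8).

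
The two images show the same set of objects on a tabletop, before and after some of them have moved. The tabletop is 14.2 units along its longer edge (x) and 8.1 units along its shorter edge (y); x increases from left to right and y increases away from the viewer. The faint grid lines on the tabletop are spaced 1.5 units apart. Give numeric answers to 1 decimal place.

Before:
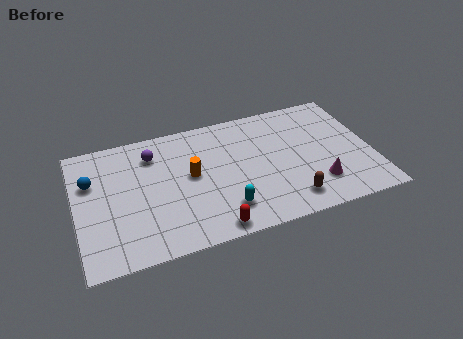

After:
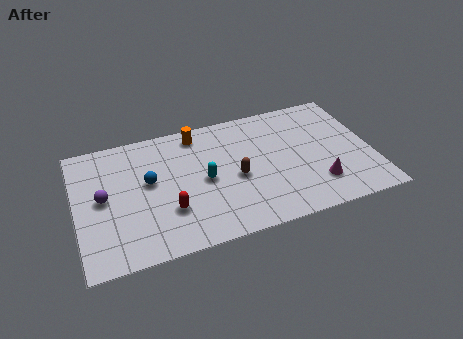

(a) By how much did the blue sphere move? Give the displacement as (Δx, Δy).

(2.7, -0.8)

The blue sphere started near (0.8, 5.4) and ended near (3.5, 4.6).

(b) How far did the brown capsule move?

3.3

From (10.0, 1.4) to (7.6, 3.6), the brown capsule covered √(2.4² + 2.2²) ≈ 3.3 units.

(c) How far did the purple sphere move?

3.3

The purple sphere was near (3.8, 6.3) before and (1.3, 4.2) after, so it travelled √(2.5² + 2.1²) ≈ 3.3 units.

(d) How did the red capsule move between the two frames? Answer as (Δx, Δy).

(-1.9, 1.7)

The red capsule started near (6.2, 0.8) and ended near (4.3, 2.5).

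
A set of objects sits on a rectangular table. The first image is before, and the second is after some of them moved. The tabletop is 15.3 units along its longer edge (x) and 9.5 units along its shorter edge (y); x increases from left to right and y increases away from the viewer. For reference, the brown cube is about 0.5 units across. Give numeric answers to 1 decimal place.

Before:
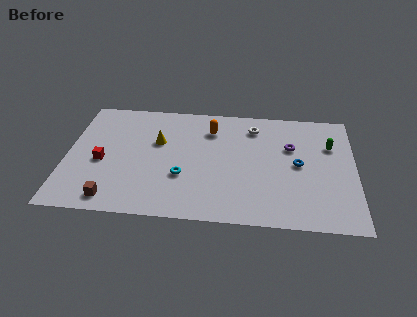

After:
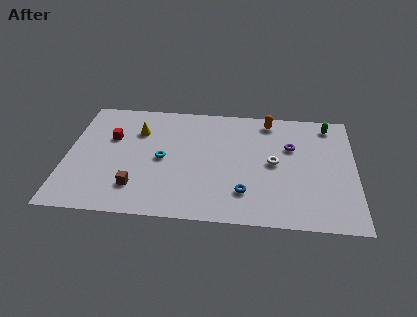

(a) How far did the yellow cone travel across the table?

1.4

From (4.8, 6.0) to (3.7, 6.8), the yellow cone covered √(1.1² + 0.8²) ≈ 1.4 units.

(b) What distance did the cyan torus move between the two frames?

1.7

The cyan torus was near (6.2, 3.3) before and (5.1, 4.6) after, so it travelled √(1.1² + 1.3²) ≈ 1.7 units.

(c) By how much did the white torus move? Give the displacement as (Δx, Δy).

(1.1, -2.9)

From the two frames, the white torus sits at roughly (9.9, 7.7) before and (11.0, 4.8) after.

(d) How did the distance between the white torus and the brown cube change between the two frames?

-2.1

They were about 9.8 units apart before and 7.7 after — 2.1 units closer together.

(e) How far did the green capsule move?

1.7

From (14.0, 6.5) to (13.9, 8.2), the green capsule covered √(0.1² + 1.7²) ≈ 1.7 units.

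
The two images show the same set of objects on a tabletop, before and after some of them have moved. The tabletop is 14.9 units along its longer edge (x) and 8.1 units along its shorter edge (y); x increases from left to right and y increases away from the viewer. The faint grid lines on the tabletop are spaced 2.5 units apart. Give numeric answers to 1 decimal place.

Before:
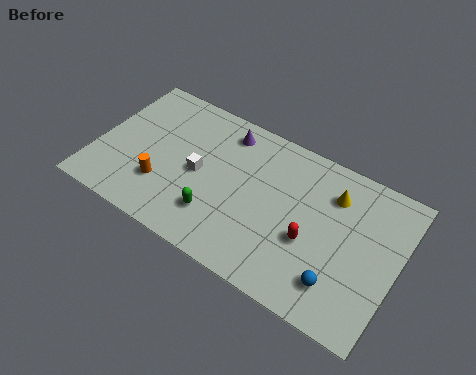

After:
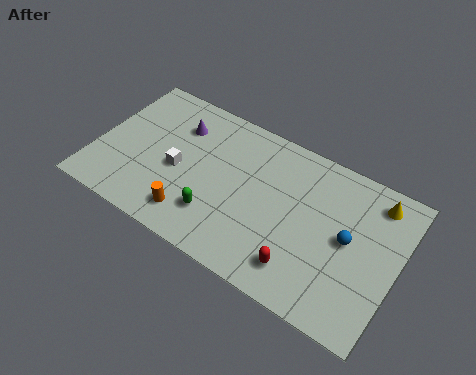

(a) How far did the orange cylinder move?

1.9

From (3.5, 2.4) to (5.2, 1.5), the orange cylinder covered √(1.7² + 0.9²) ≈ 1.9 units.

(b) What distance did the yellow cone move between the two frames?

2.1

The yellow cone moved from about (11.5, 6.1) to (13.5, 6.8), a distance of √(2.0² + 0.7²) ≈ 2.1.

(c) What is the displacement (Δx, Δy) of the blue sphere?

(0.1, 2.4)

The blue sphere was at about (12.4, 1.8) and moved to about (12.5, 4.2).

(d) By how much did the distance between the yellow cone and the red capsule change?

+3.0

They were about 3.0 units apart before and 6.0 after — 3.0 units further apart.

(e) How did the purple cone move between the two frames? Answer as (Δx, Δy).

(-2.3, -0.8)

From the two frames, the purple cone sits at roughly (6.0, 6.8) before and (3.7, 6.0) after.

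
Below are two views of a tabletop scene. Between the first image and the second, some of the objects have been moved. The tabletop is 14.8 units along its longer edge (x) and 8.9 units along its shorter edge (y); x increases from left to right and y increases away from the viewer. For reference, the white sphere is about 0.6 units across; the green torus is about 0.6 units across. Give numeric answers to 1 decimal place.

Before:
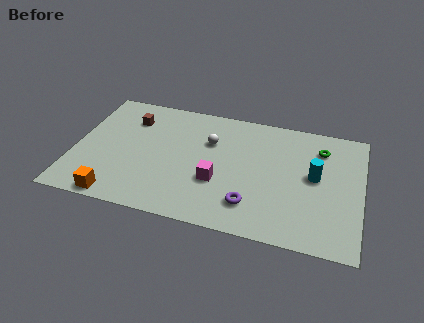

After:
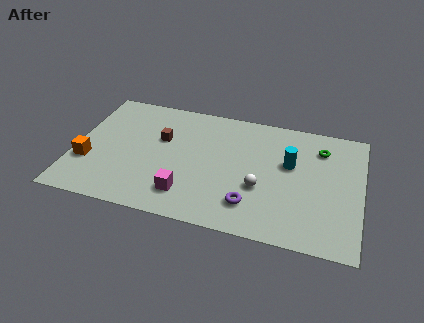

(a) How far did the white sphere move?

3.9

From (6.9, 6.0) to (9.7, 3.3), the white sphere covered √(2.8² + 2.7²) ≈ 3.9 units.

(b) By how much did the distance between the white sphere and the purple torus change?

-3.3

Before: roughly 4.7 units apart; after: 1.4. That's 3.3 units closer together.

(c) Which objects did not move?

the green torus and the purple torus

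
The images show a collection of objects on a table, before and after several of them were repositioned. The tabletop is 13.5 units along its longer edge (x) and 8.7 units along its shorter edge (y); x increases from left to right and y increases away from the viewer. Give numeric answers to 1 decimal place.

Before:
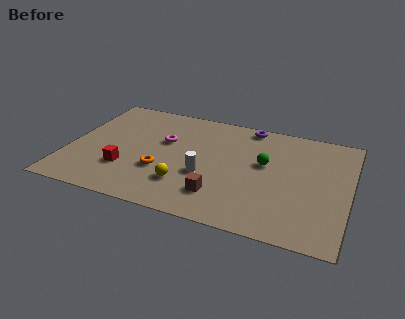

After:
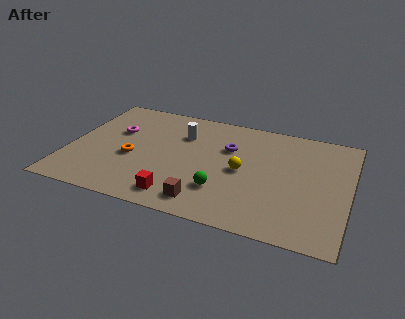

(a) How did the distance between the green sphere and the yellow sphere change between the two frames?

-2.6

They were about 4.6 units apart before and 2.0 after — 2.6 units closer together.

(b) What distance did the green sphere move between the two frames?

3.2

From (9.4, 5.1) to (7.6, 2.4), the green sphere covered √(1.8² + 2.7²) ≈ 3.2 units.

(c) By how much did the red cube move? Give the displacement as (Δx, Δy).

(2.7, -1.3)

From the two frames, the red cube sits at roughly (2.9, 2.6) before and (5.6, 1.3) after.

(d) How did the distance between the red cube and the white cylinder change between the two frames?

+1.0

The distance was about 3.9 in the first image and 4.9 in the second, so they moved 1.0 units further apart.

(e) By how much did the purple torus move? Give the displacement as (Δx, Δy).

(-0.8, -2.1)

The purple torus started near (8.4, 7.9) and ended near (7.6, 5.8).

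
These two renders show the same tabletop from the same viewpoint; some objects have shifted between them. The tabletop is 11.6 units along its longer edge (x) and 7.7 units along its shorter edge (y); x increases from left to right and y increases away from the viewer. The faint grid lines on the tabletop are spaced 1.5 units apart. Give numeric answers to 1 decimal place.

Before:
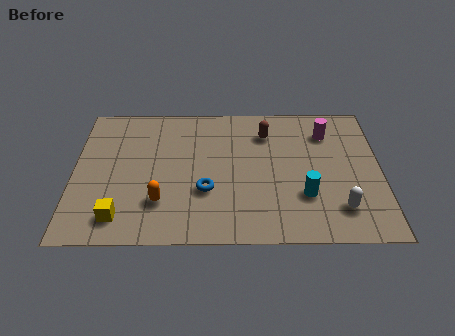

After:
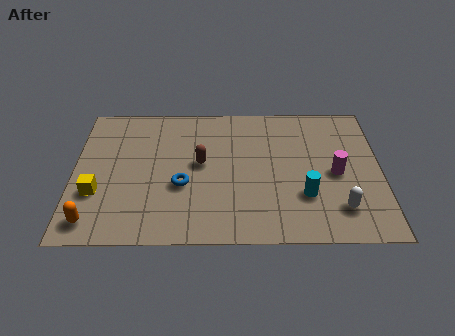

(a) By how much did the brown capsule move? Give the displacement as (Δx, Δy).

(-2.5, -1.7)

From the two frames, the brown capsule sits at roughly (7.3, 5.9) before and (4.8, 4.2) after.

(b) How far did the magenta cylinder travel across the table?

2.3

The magenta cylinder moved from about (9.6, 5.9) to (9.9, 3.6), a distance of √(0.3² + 2.3²) ≈ 2.3.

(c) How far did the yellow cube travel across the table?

1.6

The yellow cube was near (1.8, 1.3) before and (0.9, 2.6) after, so it travelled √(0.9² + 1.3²) ≈ 1.6 units.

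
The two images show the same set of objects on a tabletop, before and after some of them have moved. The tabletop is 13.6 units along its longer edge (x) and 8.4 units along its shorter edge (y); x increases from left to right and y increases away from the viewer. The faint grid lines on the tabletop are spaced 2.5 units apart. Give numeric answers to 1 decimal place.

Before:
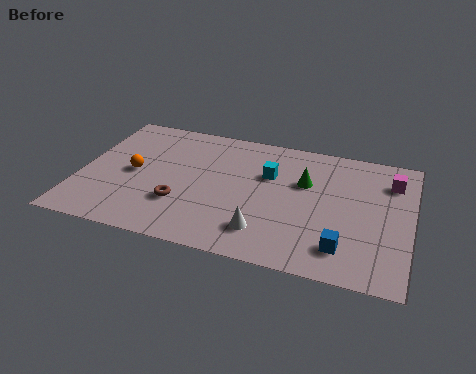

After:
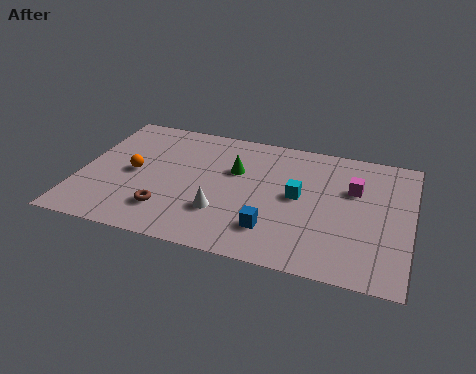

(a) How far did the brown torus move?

0.8

The brown torus moved from about (4.3, 2.6) to (3.8, 2.0), a distance of √(0.5² + 0.6²) ≈ 0.8.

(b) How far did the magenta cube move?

1.7

The magenta cube moved from about (12.7, 6.4) to (11.2, 5.5), a distance of √(1.5² + 0.9²) ≈ 1.7.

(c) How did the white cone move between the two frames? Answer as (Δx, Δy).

(-1.8, 0.7)

The white cone started near (7.8, 1.8) and ended near (6.0, 2.5).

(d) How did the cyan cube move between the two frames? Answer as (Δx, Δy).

(1.3, -1.1)

The cyan cube started near (7.7, 5.5) and ended near (9.0, 4.4).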